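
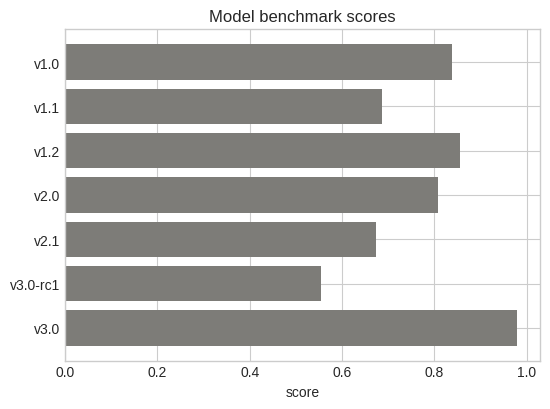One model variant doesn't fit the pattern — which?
v3.0-rc1

v3.0-rc1 ≈ 0.6; the rest sit between ≈ 0.7 and ≈ 1.0.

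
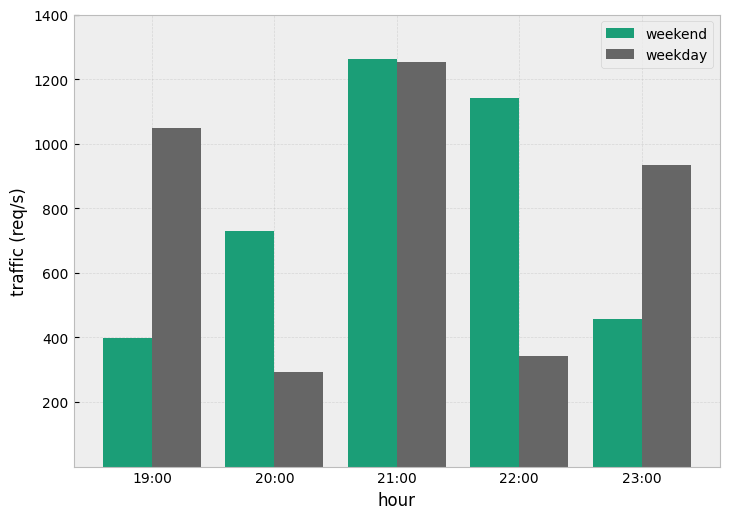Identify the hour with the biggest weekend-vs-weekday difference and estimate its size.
22:00, ≈ 800 req/s

22:00: weekend ≈ 1200, weekday ≈ 400 → gap ≈ 800. Next-largest (19:00) is only ≈ 600.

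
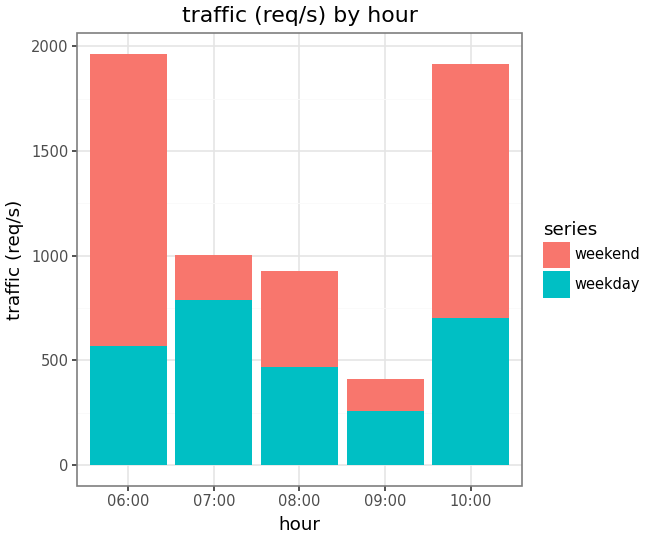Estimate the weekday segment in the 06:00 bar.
weekday top ≈ 600, bottom ≈ 0; segment ≈ 600.

≈ 600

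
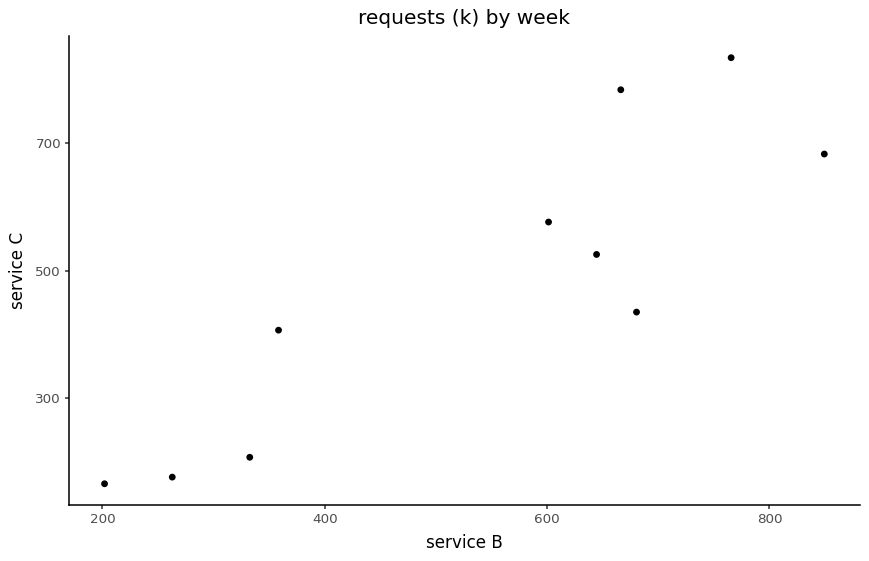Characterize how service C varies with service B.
positive, strong

Points are positively correlated; strong (|r| ≈ 0.9).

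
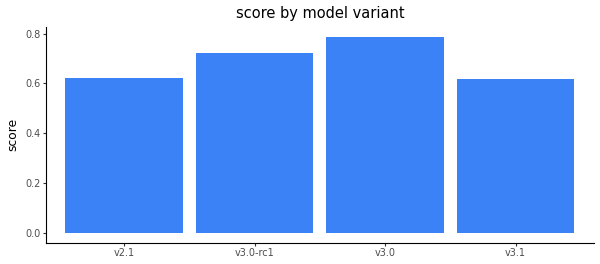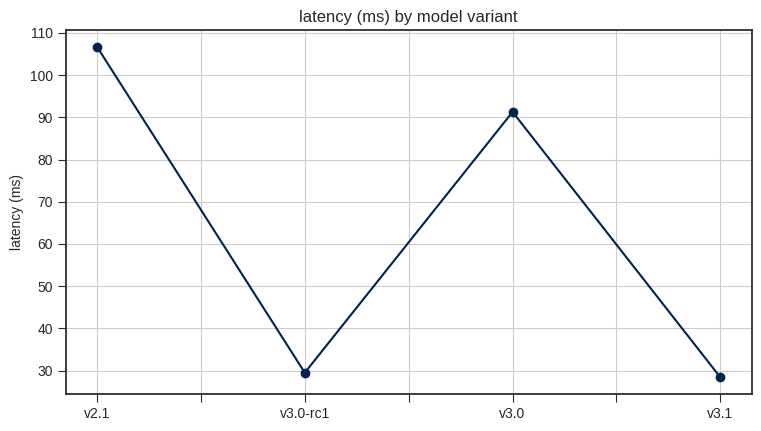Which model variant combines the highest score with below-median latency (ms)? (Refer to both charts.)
Chart 2 median latency (ms) ≈ 60; below-median model variants: v3.0-rc1, v3.1. Among those, v3.0-rc1 has the highest score (≈ 0.7).

v3.0-rc1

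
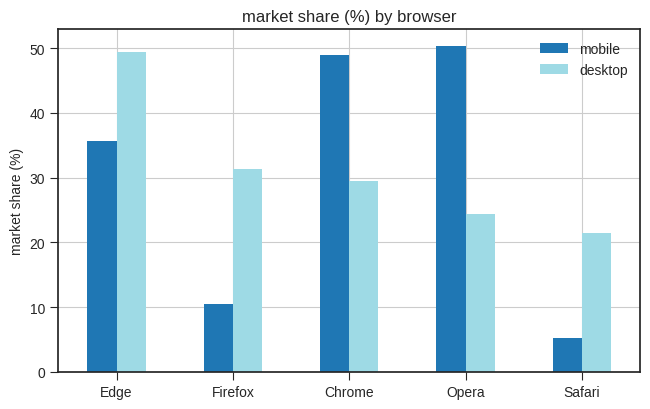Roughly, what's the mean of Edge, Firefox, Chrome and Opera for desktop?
(50 + 30 + 30 + 25) / 4 ≈ 34.

≈ 34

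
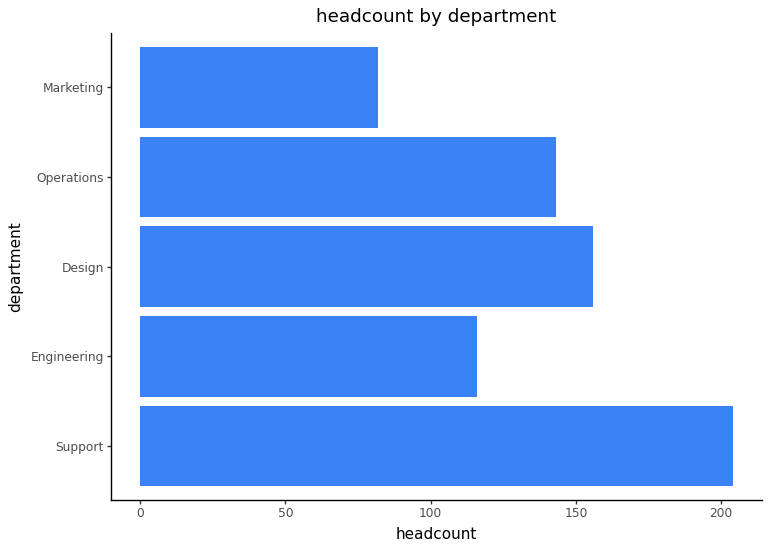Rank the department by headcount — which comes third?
Top 4: Support ≈ 200, Design ≈ 160, Operations ≈ 140, Engineering ≈ 120.

Operations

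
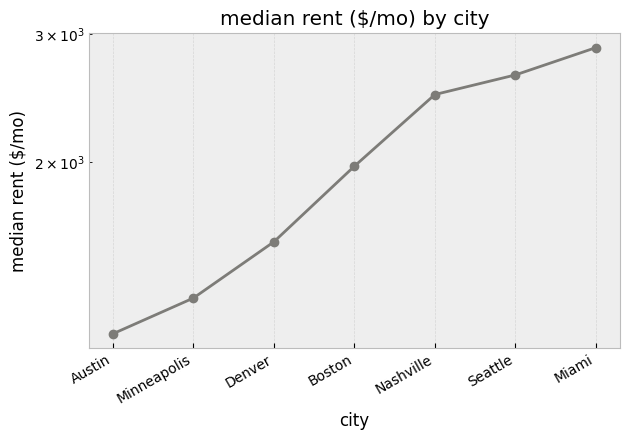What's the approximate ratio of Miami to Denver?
≈ 1.75×

Miami ≈ 2800, Denver ≈ 1600; 2800/1600 ≈ 1.75.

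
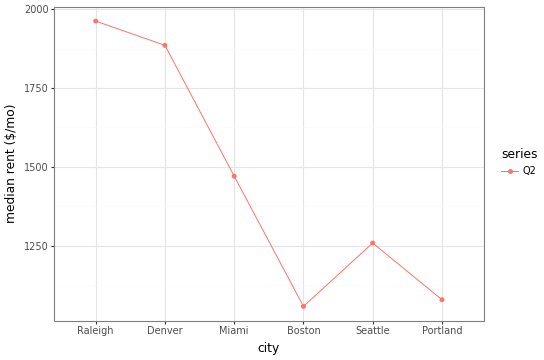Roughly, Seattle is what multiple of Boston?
Seattle ≈ 1300, Boston ≈ 1100; 1300/1100 ≈ 1.18.

≈ 1.18×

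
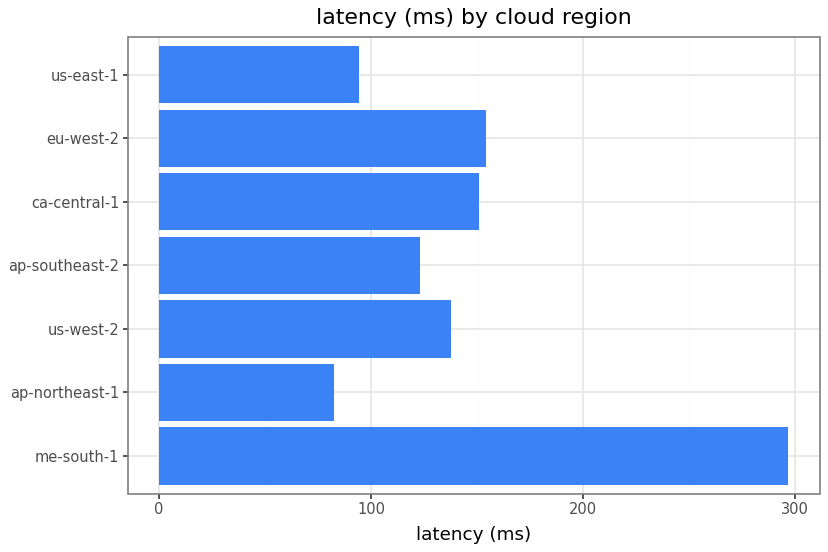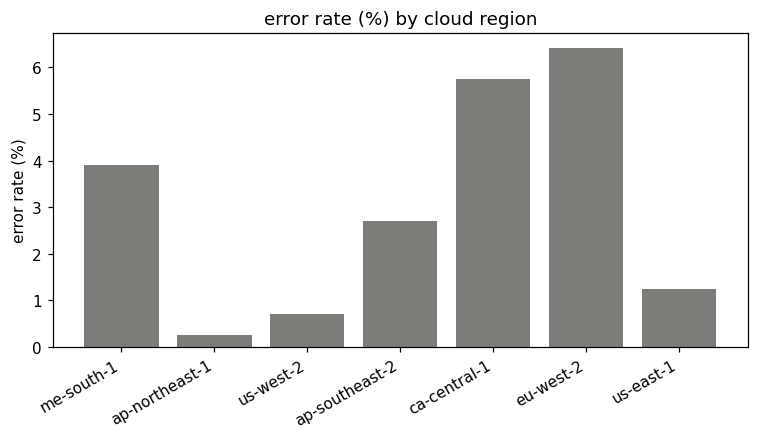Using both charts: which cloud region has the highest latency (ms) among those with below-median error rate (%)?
us-west-2

Chart 2 median error rate (%) ≈ 3; below-median cloud regions: ap-northeast-1, us-west-2, us-east-1. Among those, us-west-2 has the highest latency (ms) (≈ 150).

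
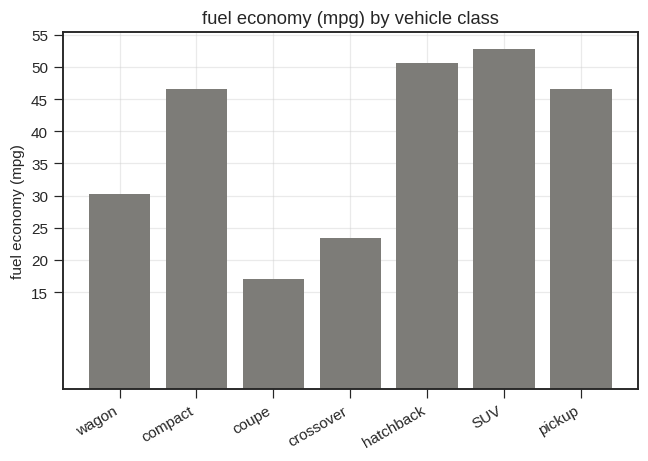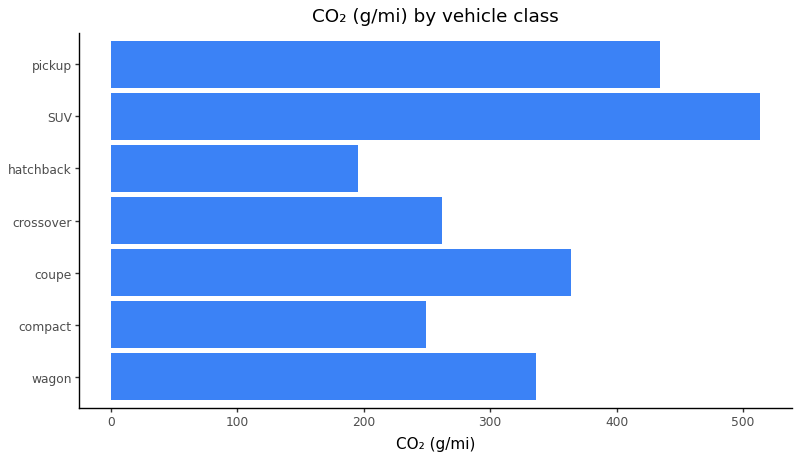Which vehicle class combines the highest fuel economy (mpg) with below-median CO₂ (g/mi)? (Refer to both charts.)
Chart 2 median CO₂ (g/mi) ≈ 350; below-median vehicle classes: compact, crossover, hatchback. Among those, hatchback has the highest fuel economy (mpg) (≈ 50).

hatchback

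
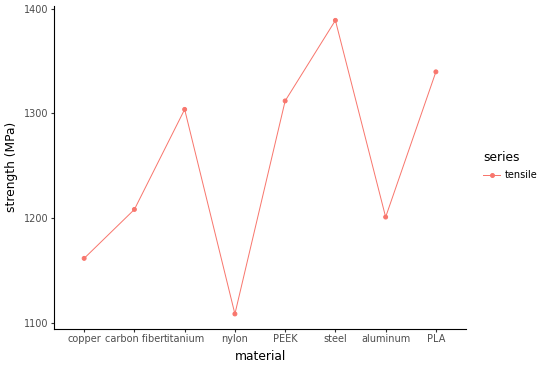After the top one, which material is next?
Top 3: steel ≈ 1400, PLA ≈ 1350, PEEK ≈ 1300.

PLA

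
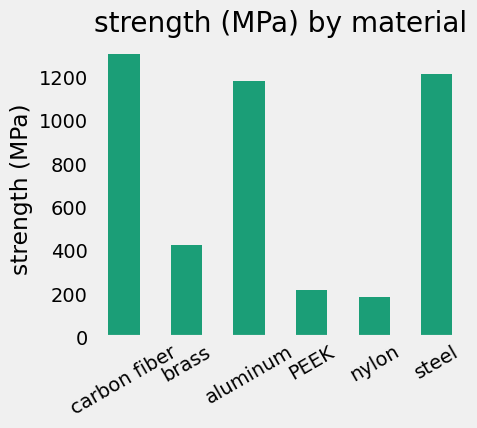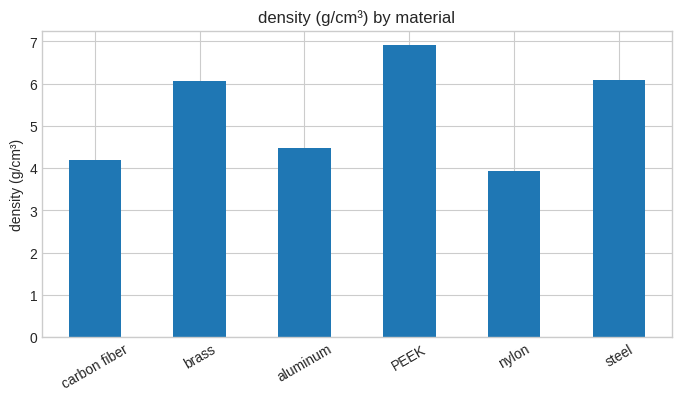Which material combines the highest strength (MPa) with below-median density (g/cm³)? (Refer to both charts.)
Chart 2 median density (g/cm³) ≈ 5; below-median materials: carbon fiber, aluminum, nylon. Among those, carbon fiber has the highest strength (MPa) (≈ 1400).

carbon fiber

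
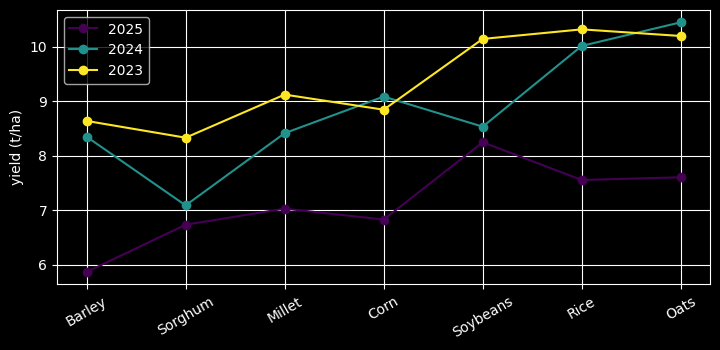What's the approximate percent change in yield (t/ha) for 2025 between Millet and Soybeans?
≈ +14.3%

Millet ≈ 7.0, Soybeans ≈ 8.0; (8.0 − 7.0) / 7.0 ≈ +14.3%.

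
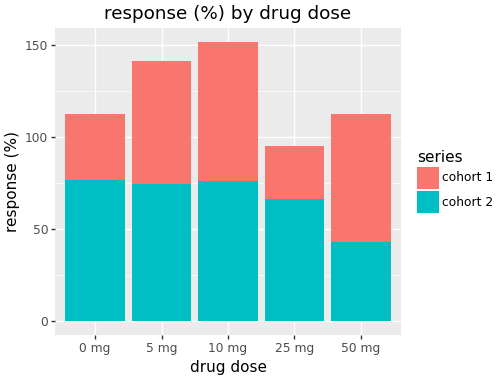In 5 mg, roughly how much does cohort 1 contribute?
cohort 1 top ≈ 140, bottom ≈ 80; segment ≈ 60.

≈ 60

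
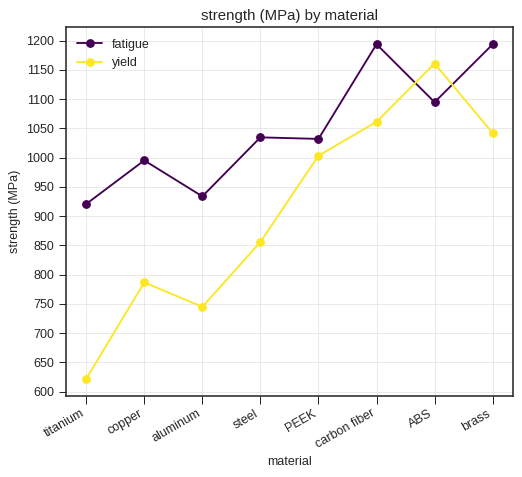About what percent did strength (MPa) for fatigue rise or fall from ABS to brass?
≈ +9.1%

ABS ≈ 1100, brass ≈ 1200; (1200 − 1100) / 1100 ≈ +9.1%.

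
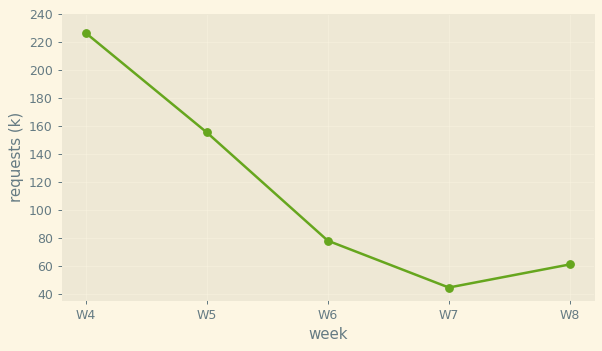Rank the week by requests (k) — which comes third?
Top 4: W4 ≈ 220, W5 ≈ 160, W6 ≈ 80, W8 ≈ 60.

W6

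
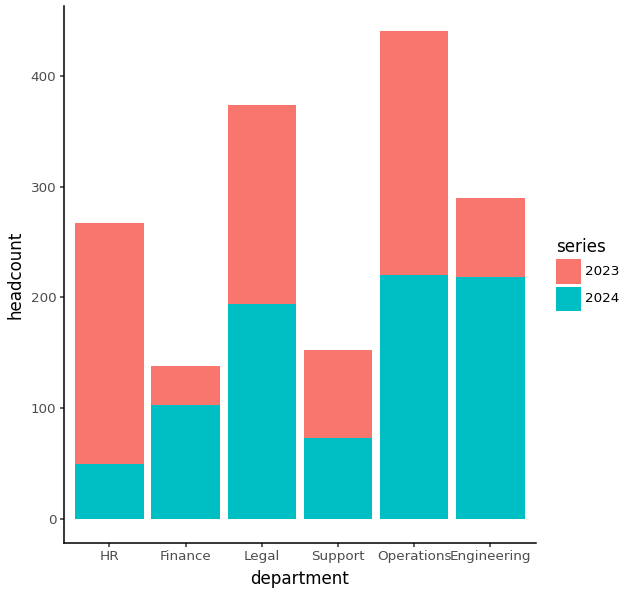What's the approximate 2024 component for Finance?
2024 top ≈ 100, bottom ≈ 0; segment ≈ 100.

≈ 100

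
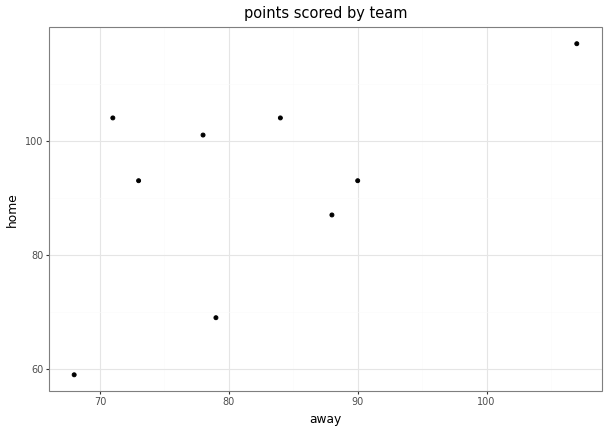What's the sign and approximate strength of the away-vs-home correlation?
positive, moderate

Points are positively correlated; moderate (|r| ≈ 0.6).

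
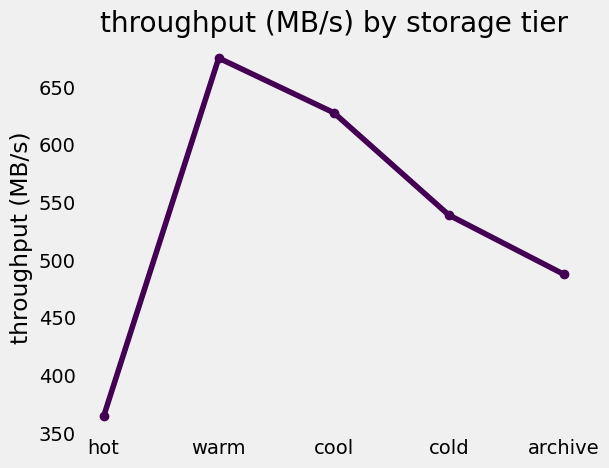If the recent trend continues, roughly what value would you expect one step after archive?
Last three: 650, 550, 500 → slope ≈ -75/step → next ≈ 425.

≈ 425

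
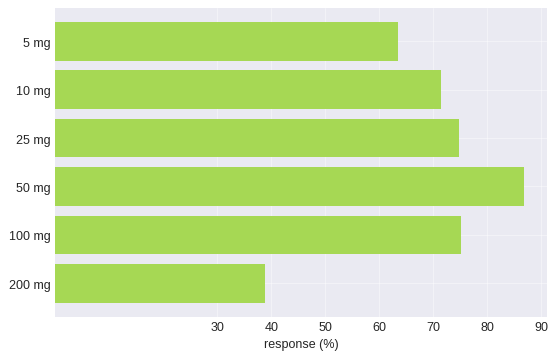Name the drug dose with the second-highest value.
Top 3: 50 mg ≈ 90, 100 mg ≈ 80, 25 mg ≈ 70.

100 mg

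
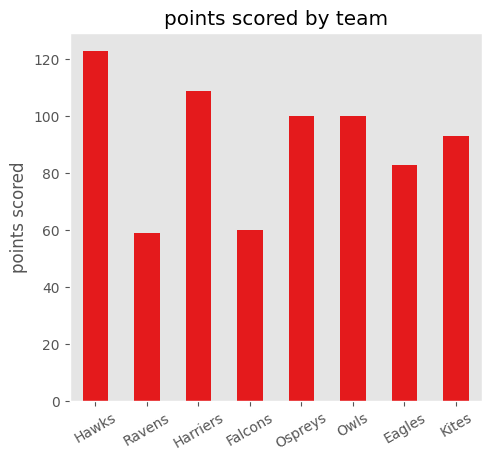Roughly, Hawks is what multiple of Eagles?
≈ 1.5×

Hawks ≈ 120, Eagles ≈ 80; 120/80 ≈ 1.5.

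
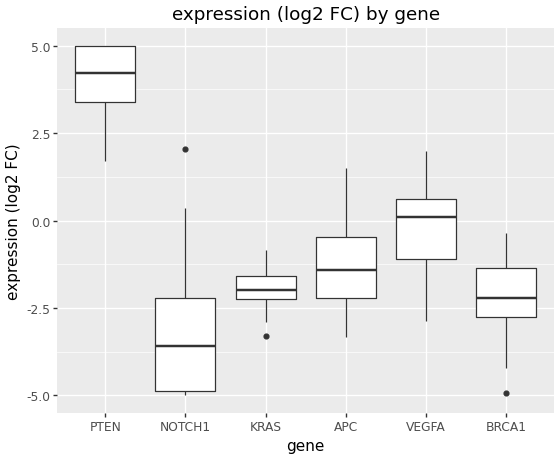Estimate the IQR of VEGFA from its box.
≈ 2

Q3 ≈ 1, Q1 ≈ -1; IQR ≈ 2.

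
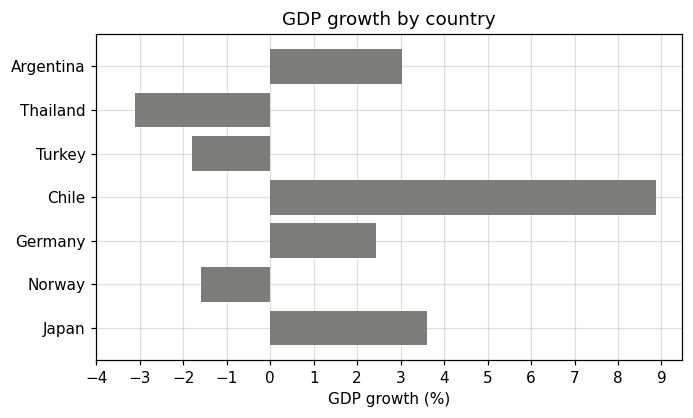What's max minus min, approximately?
≈ 12

Max Chile ≈ 9, min Thailand ≈ -3; range ≈ 12.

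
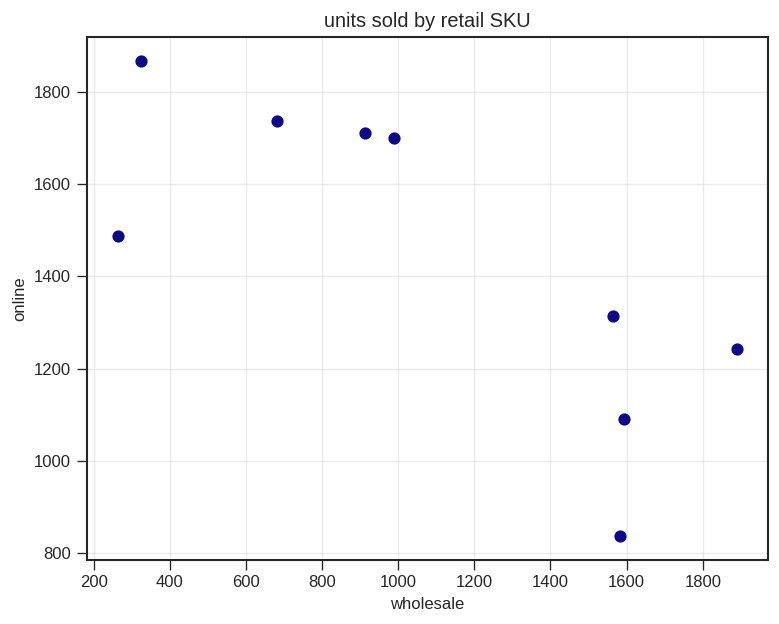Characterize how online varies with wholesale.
Points are negatively correlated; strong (|r| ≈ 0.8).

negative, strong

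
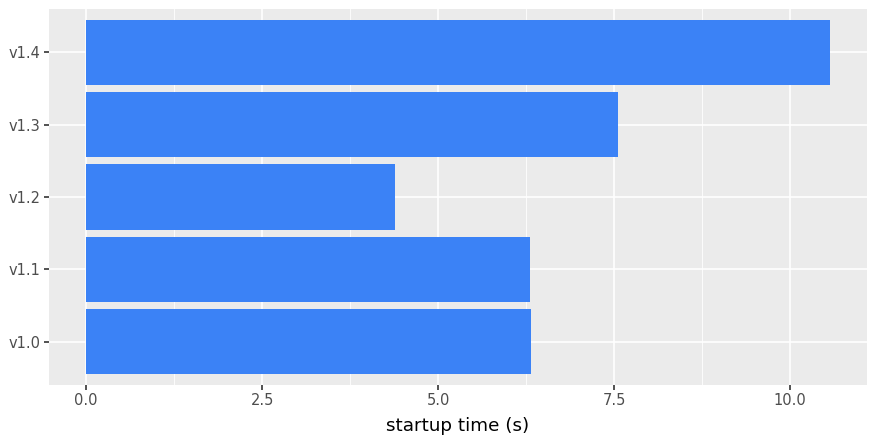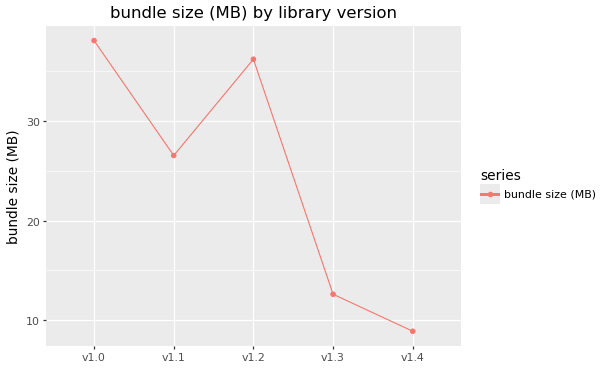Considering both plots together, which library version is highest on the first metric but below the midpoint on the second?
v1.4

Chart 2 median bundle size (MB) ≈ 25; below-median library versions: v1.3, v1.4. Among those, v1.4 has the highest startup time (s) (≈ 11).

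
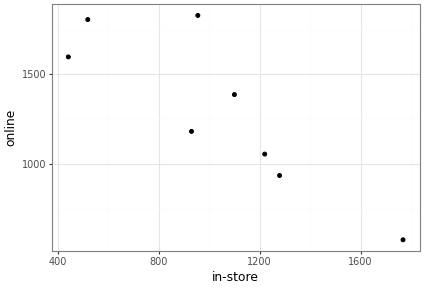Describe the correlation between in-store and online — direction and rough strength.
negative, strong

Points are negatively correlated; strong (|r| ≈ 0.9).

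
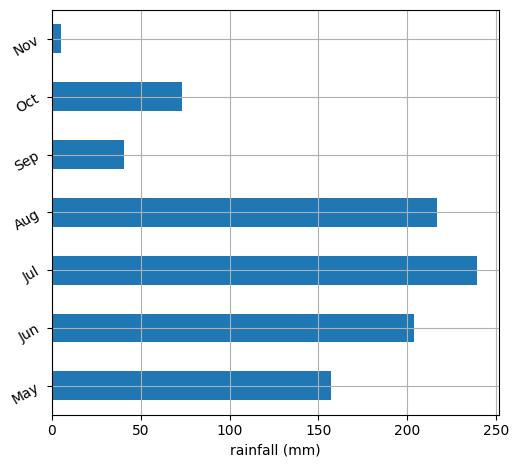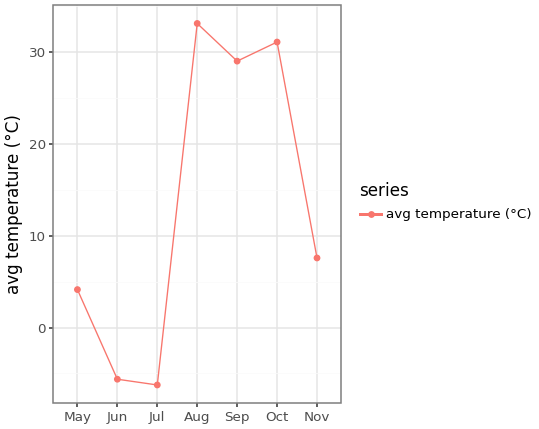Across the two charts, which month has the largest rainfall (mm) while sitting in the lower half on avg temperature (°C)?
Chart 2 median avg temperature (°C) ≈ 10; below-median months: May, Jun, Jul. Among those, Jul has the highest rainfall (mm) (≈ 250).

Jul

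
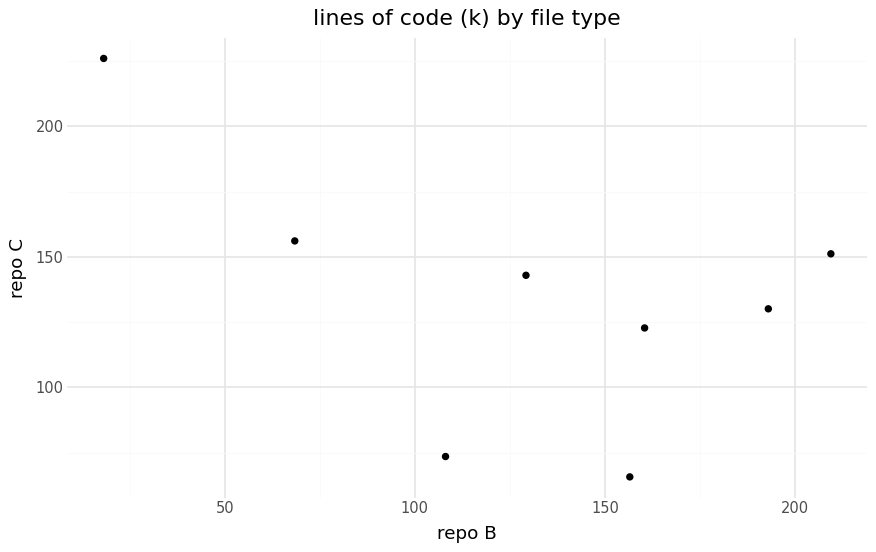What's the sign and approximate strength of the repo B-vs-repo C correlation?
Points are negatively correlated; moderate (|r| ≈ 0.5).

negative, moderate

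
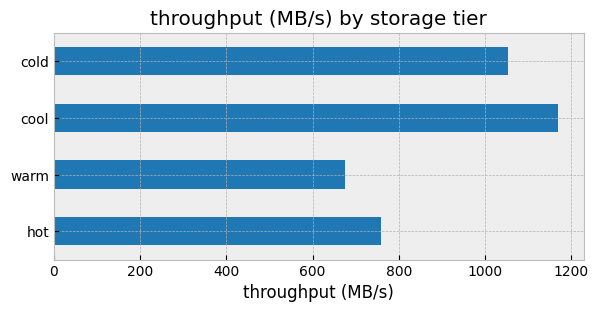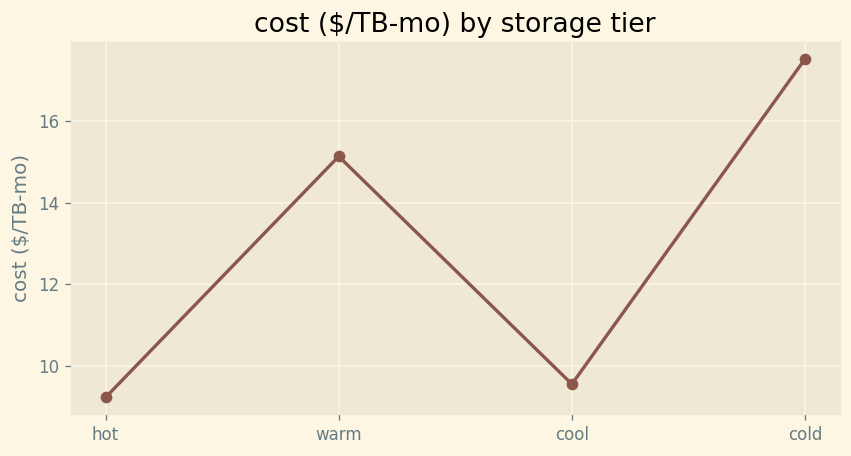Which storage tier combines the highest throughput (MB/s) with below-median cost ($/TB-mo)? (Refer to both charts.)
Chart 2 median cost ($/TB-mo) ≈ 12; below-median storage tiers: hot, cool. Among those, cool has the highest throughput (MB/s) (≈ 1200).

cool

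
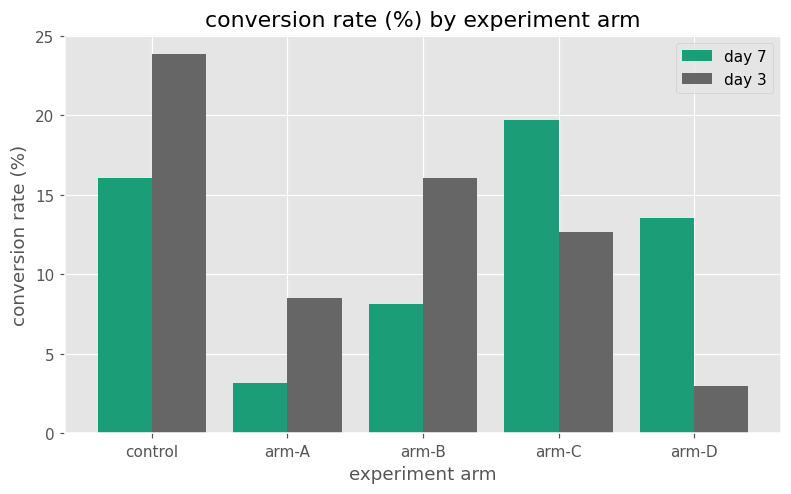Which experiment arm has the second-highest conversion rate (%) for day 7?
control

Top 3 for day 7: arm-C ≈ 20, control ≈ 16, arm-D ≈ 14.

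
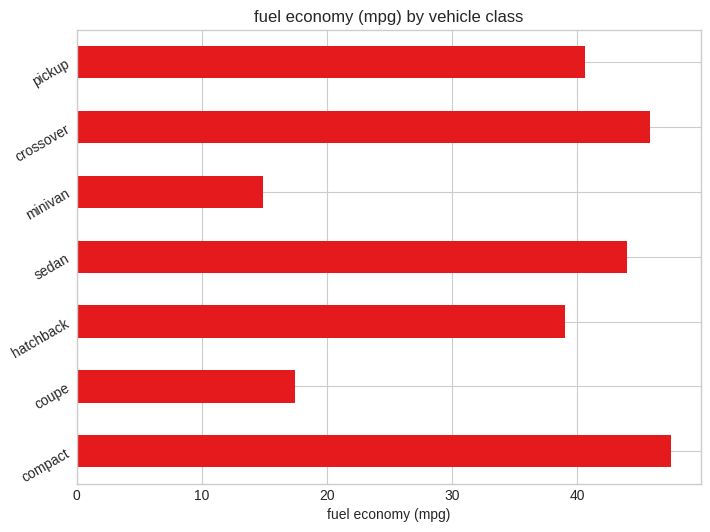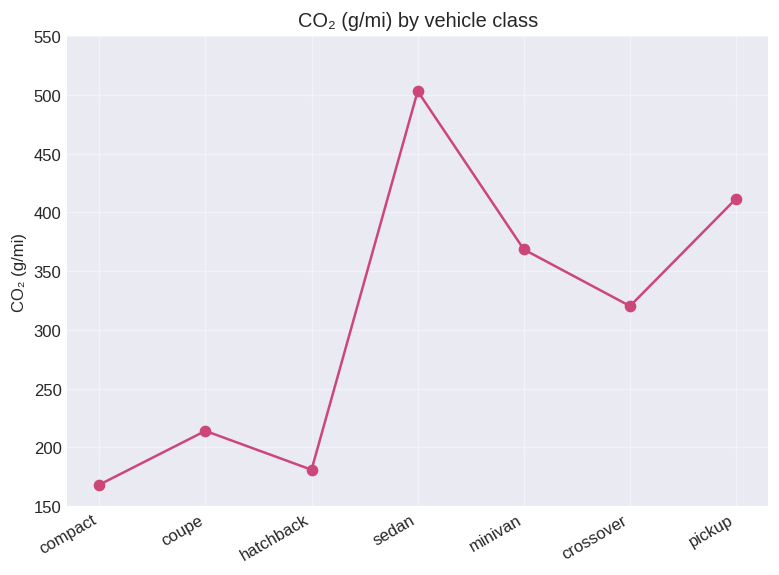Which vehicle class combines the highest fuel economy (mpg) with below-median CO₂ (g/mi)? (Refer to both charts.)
compact

Chart 2 median CO₂ (g/mi) ≈ 300; below-median vehicle classes: compact, coupe, hatchback. Among those, compact has the highest fuel economy (mpg) (≈ 50).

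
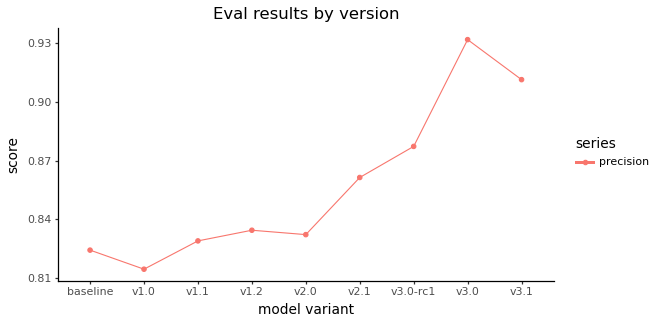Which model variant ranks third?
v3.0-rc1

Top 4: v3.0 ≈ 0.93, v3.1 ≈ 0.91, v3.0-rc1 ≈ 0.88, v2.1 ≈ 0.86.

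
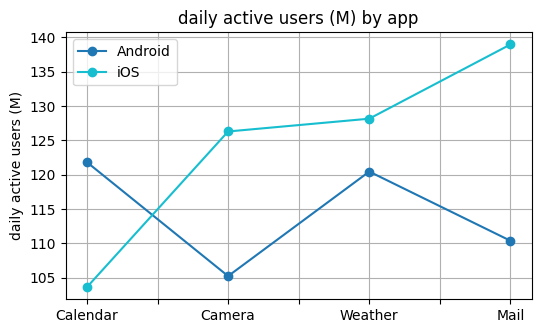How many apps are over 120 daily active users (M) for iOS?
3

Above 120: Camera, Weather, Mail.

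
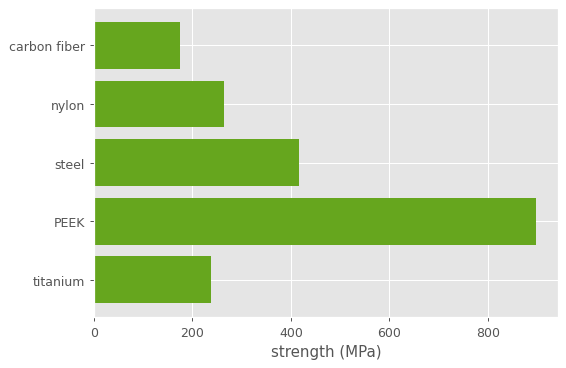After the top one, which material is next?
steel

Top 3: PEEK ≈ 900, steel ≈ 400, nylon ≈ 300.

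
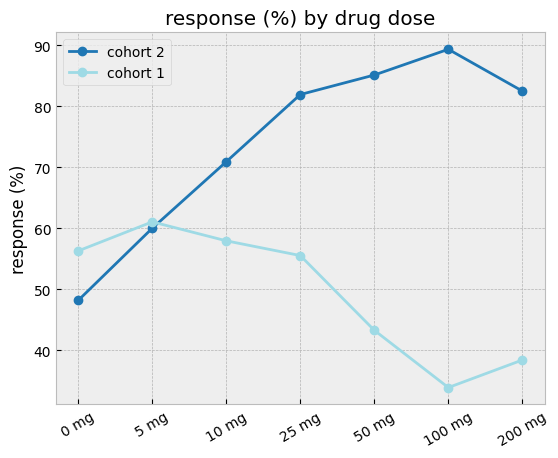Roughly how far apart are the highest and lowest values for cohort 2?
≈ 40

Max 100 mg ≈ 90, min 0 mg ≈ 50; range ≈ 40.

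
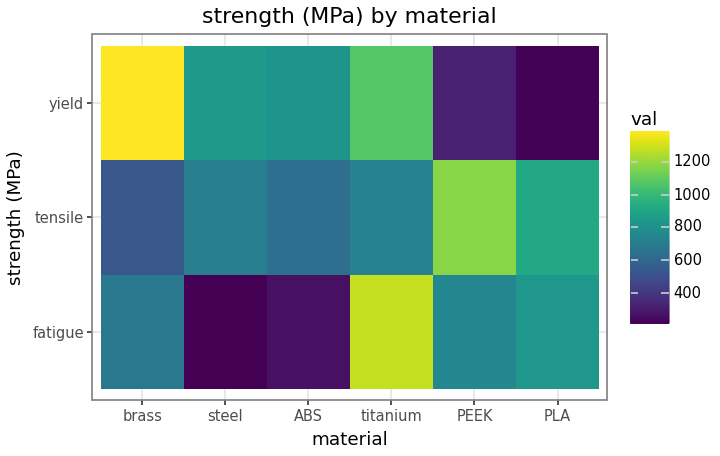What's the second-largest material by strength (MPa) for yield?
Top 3 for yield: brass ≈ 1400, titanium ≈ 1100, steel ≈ 800.

titanium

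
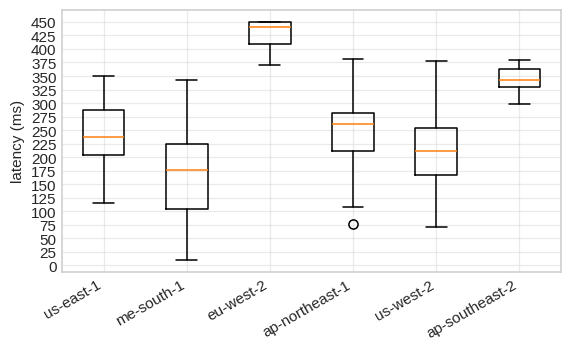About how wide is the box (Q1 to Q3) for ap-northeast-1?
≈ 75

Q3 ≈ 275, Q1 ≈ 200; IQR ≈ 75.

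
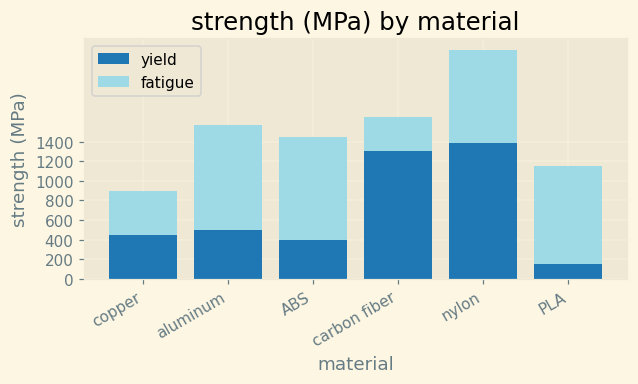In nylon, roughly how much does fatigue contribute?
fatigue top ≈ 2400, bottom ≈ 1400; segment ≈ 1000.

≈ 1000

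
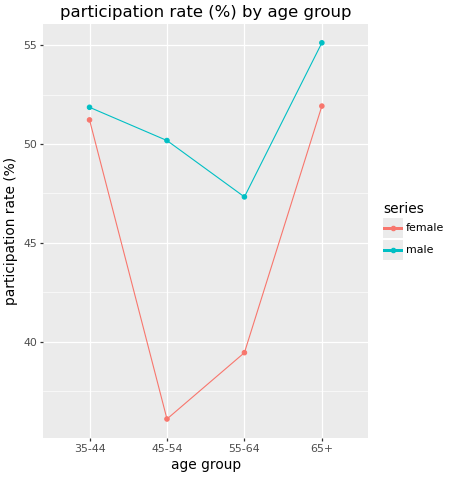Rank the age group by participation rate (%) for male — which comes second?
Top 3 for male: 65+ ≈ 56, 35-44 ≈ 52, 45-54 ≈ 50.

35-44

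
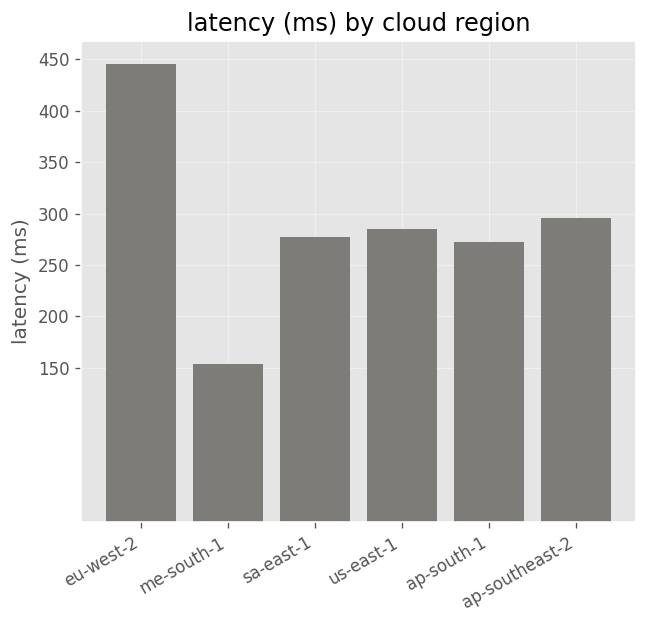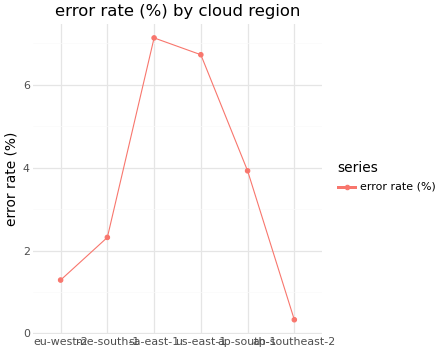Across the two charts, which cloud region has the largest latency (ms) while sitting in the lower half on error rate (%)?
eu-west-2

Chart 2 median error rate (%) ≈ 3; below-median cloud regions: eu-west-2, me-south-1, ap-southeast-2. Among those, eu-west-2 has the highest latency (ms) (≈ 450).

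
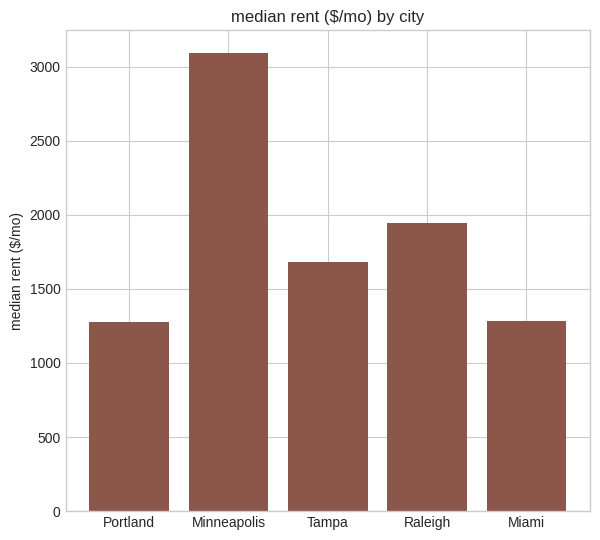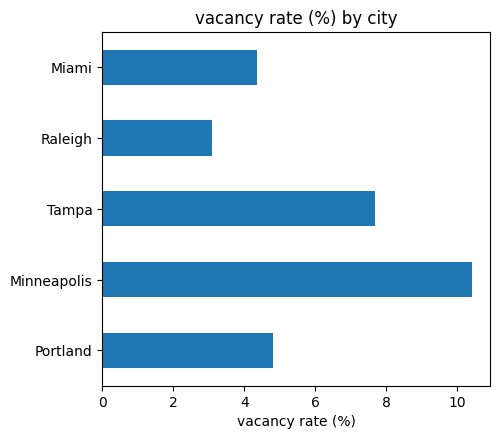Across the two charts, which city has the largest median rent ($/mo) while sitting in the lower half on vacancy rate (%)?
Raleigh

Chart 2 median vacancy rate (%) ≈ 5; below-median cities: Raleigh, Miami. Among those, Raleigh has the highest median rent ($/mo) (≈ 2000).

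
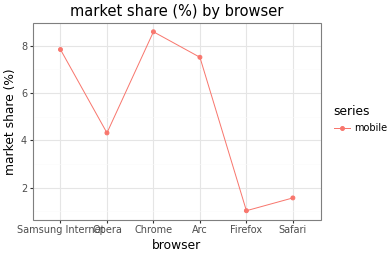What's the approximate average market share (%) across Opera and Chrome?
≈ 6

(4 + 9) / 2 ≈ 6.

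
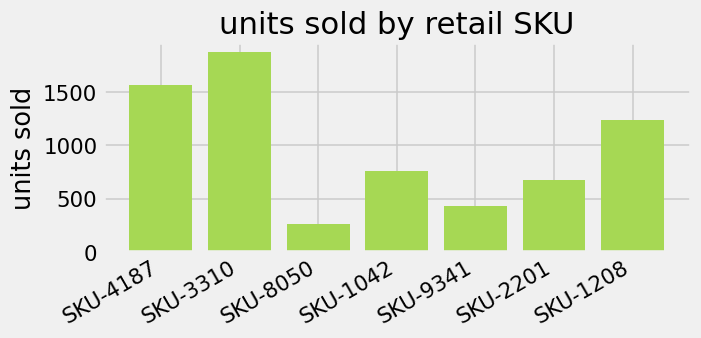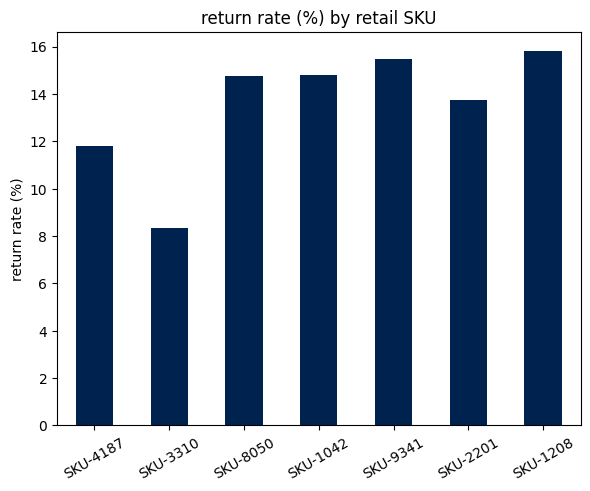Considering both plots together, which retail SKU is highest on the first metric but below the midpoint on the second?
Chart 2 median return rate (%) ≈ 14; below-median retail SKUs: SKU-4187, SKU-3310, SKU-2201. Among those, SKU-3310 has the highest units sold (≈ 1800).

SKU-3310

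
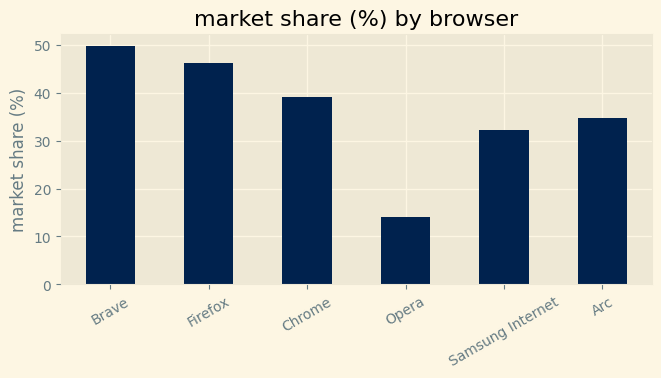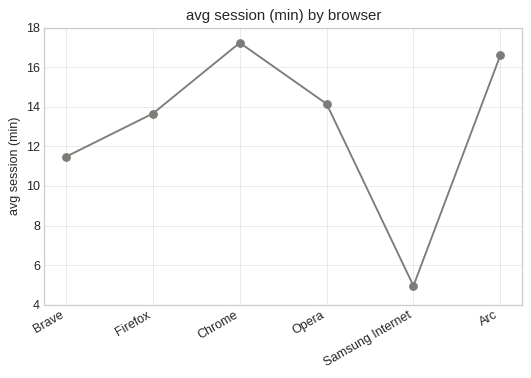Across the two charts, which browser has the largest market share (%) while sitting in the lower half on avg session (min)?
Chart 2 median avg session (min) ≈ 14; below-median browsers: Brave, Firefox, Samsung Internet. Among those, Brave has the highest market share (%) (≈ 50).

Brave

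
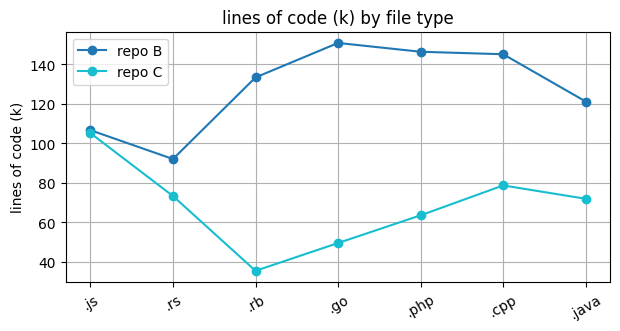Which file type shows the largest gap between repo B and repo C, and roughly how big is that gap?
.go: repo B ≈ 150, repo C ≈ 50 → gap ≈ 100. Next-largest (.rb) is only ≈ 90.

.go, ≈ 100 k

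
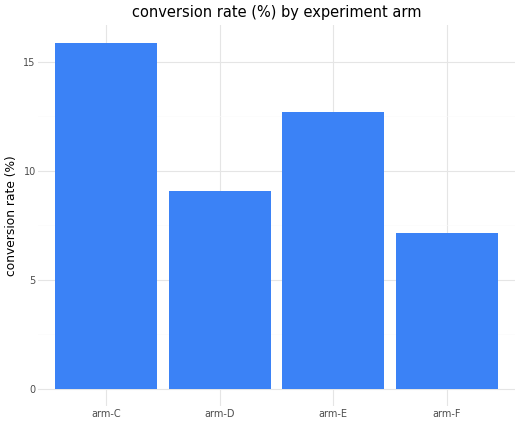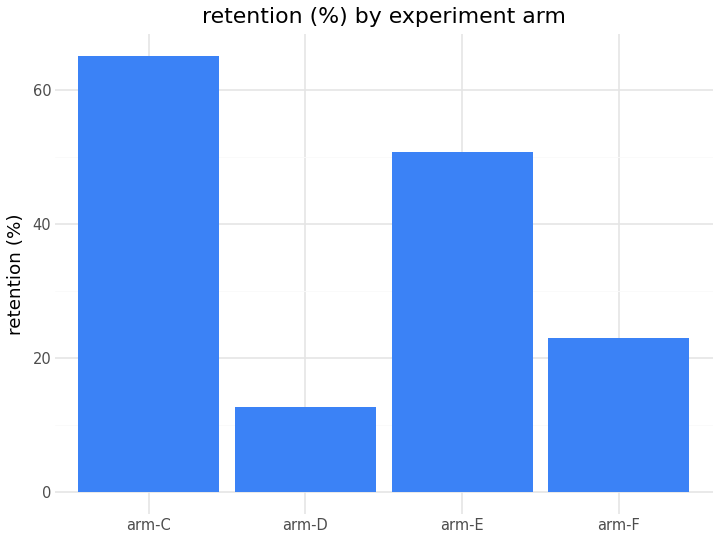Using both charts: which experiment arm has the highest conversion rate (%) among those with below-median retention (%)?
Chart 2 median retention (%) ≈ 40; below-median experiment arms: arm-D, arm-F. Among those, arm-D has the highest conversion rate (%) (≈ 10).

arm-D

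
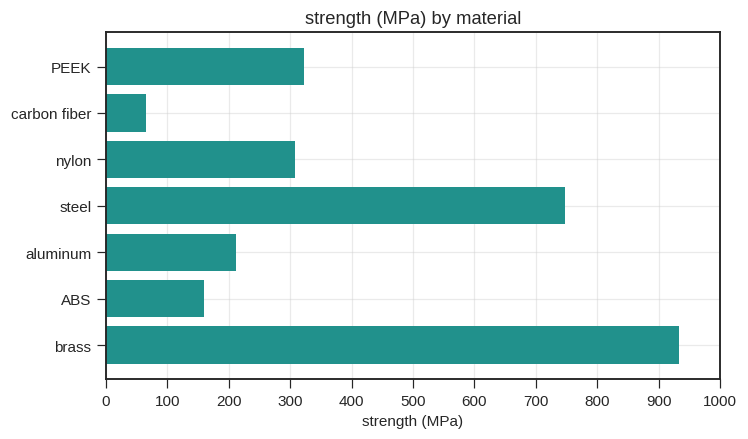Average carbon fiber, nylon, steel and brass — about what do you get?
≈ 500

(100 + 300 + 700 + 900) / 4 ≈ 500.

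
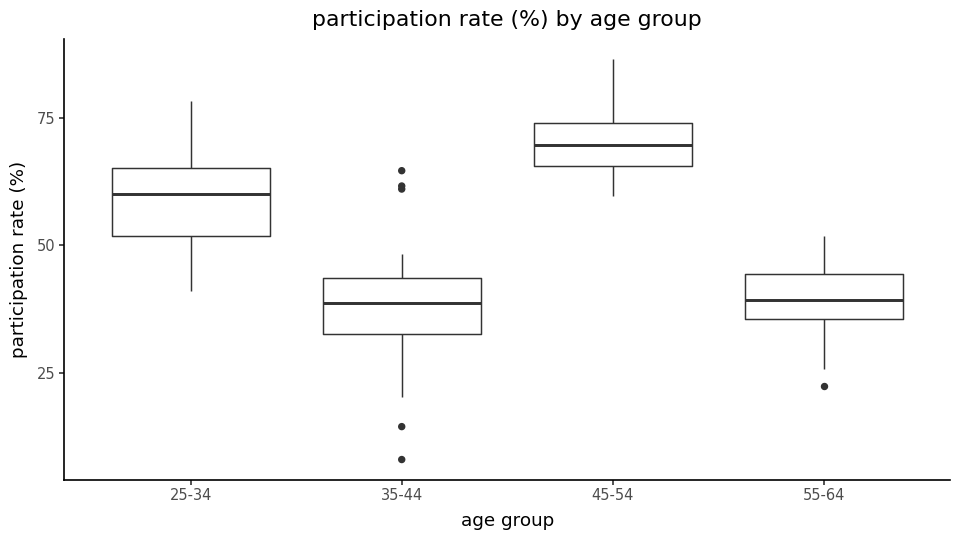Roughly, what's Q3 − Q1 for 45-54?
Q3 ≈ 75, Q1 ≈ 65; IQR ≈ 10.

≈ 10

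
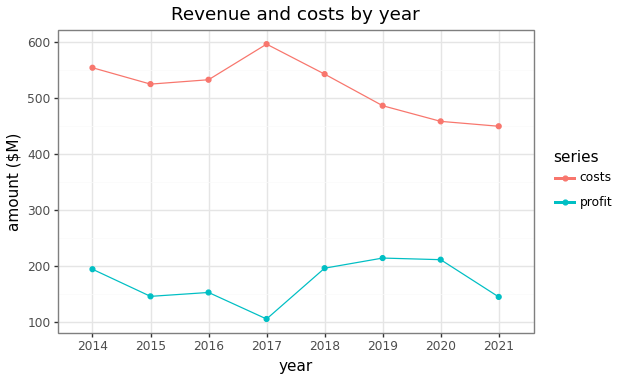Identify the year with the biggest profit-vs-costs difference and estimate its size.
2017: profit ≈ 100, costs ≈ 600 → gap ≈ 500. Next-largest (2016) is only ≈ 400.

2017, ≈ 500 $M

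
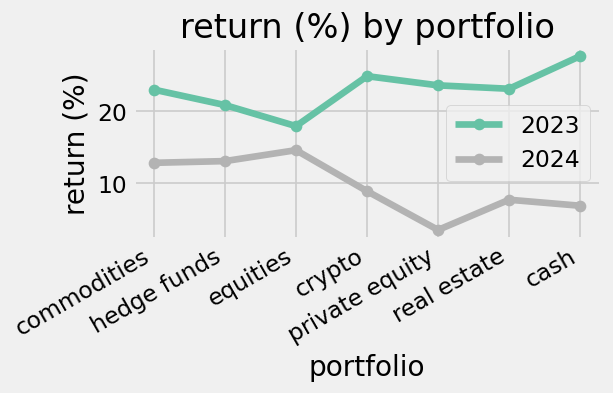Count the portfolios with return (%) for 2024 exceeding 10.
Above 10: commodities, hedge funds, equities.

3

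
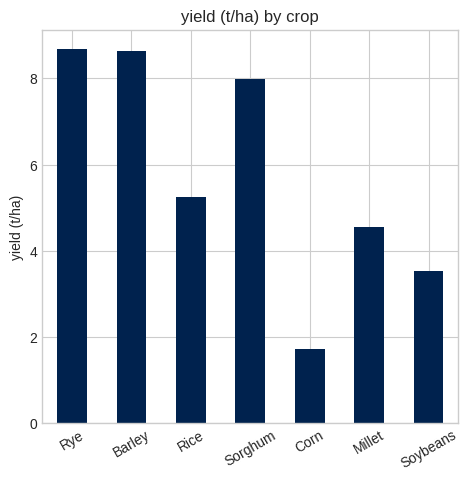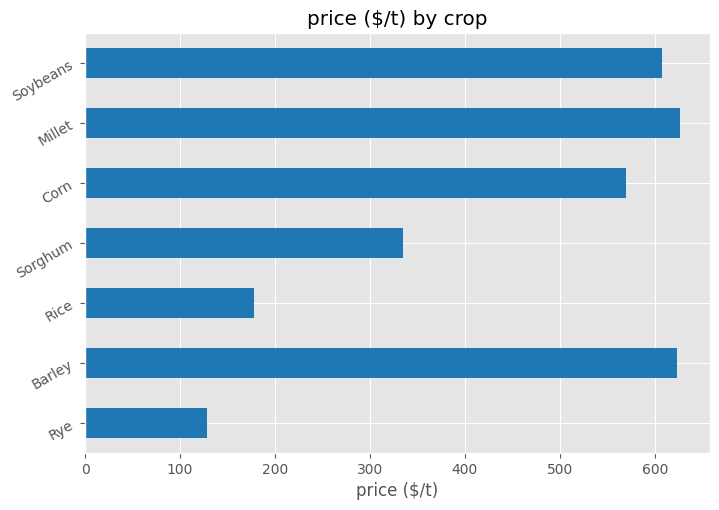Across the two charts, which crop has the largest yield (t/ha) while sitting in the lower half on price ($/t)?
Chart 2 median price ($/t) ≈ 600; below-median crops: Rye, Rice, Sorghum. Among those, Rye has the highest yield (t/ha) (≈ 9).

Rye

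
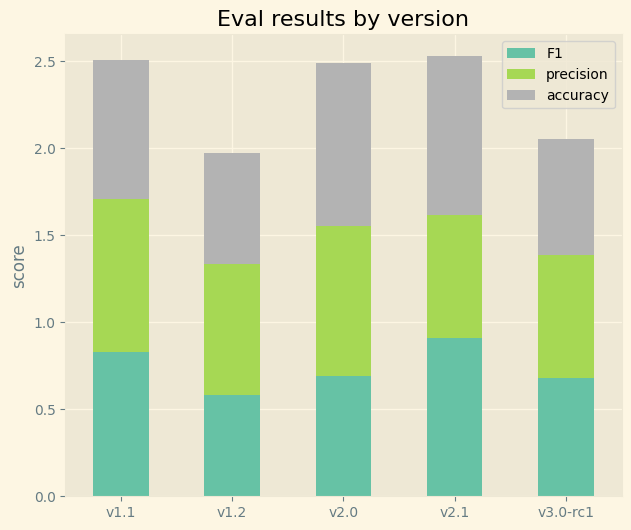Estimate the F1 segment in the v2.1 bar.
≈ 1.0

F1 top ≈ 1.0, bottom ≈ 0.0; segment ≈ 1.0.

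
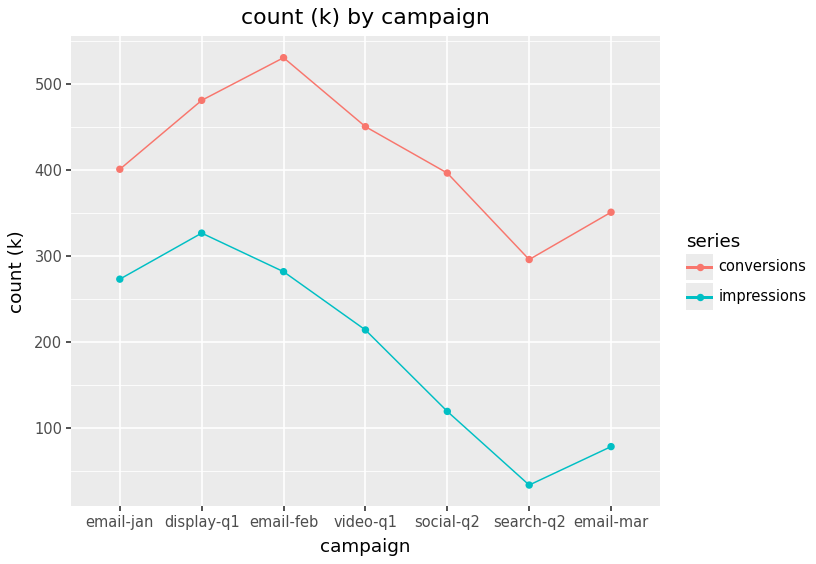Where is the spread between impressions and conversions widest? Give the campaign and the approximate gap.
social-q2: impressions ≈ 100, conversions ≈ 400 → gap ≈ 300. Next-largest (email-mar) is only ≈ 250.

social-q2, ≈ 300 k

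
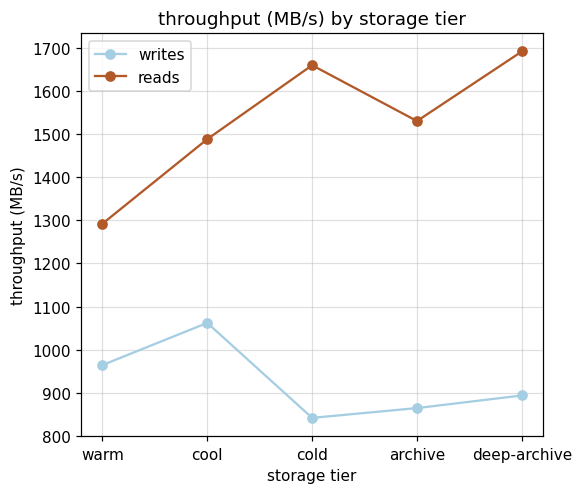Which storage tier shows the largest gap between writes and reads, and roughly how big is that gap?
cold: writes ≈ 800, reads ≈ 1700 → gap ≈ 900. Next-largest (deep-archive) is only ≈ 800.

cold, ≈ 900 MB/s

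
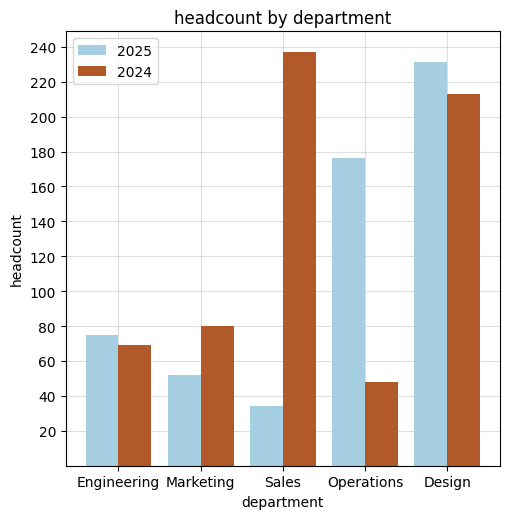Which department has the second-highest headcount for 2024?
Design

Top 3 for 2024: Sales ≈ 240, Design ≈ 220, Marketing ≈ 80.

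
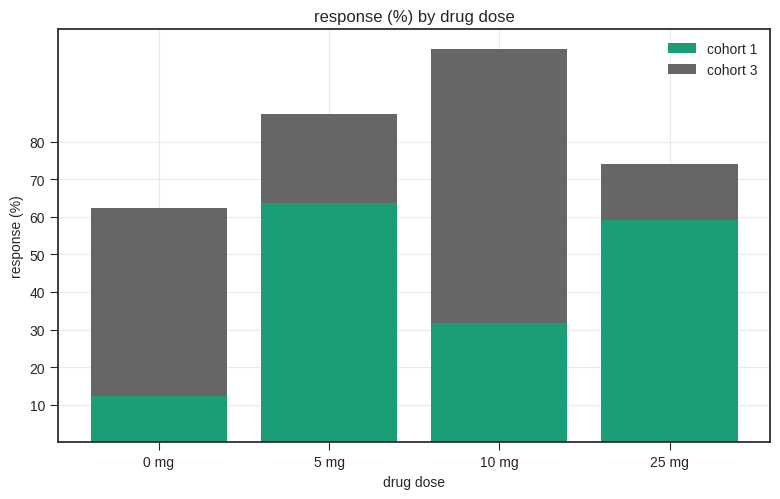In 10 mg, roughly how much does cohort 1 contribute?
≈ 30

cohort 1 top ≈ 30, bottom ≈ 0; segment ≈ 30.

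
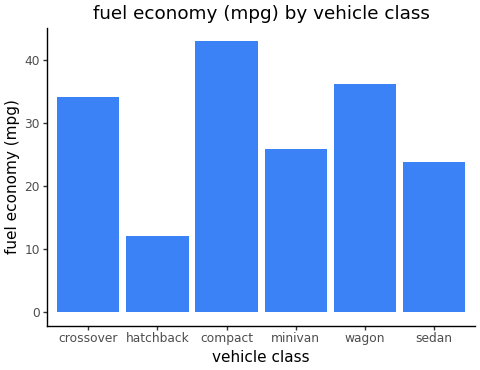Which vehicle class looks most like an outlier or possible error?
hatchback

hatchback ≈ 10; the rest sit between ≈ 25 and ≈ 45.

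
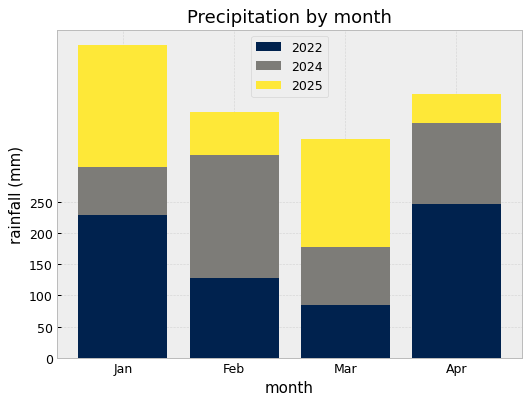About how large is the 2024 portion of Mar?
2024 top ≈ 200, bottom ≈ 100; segment ≈ 100.

≈ 100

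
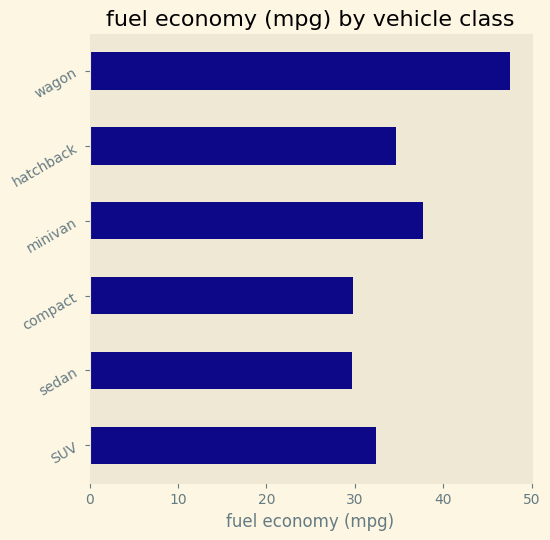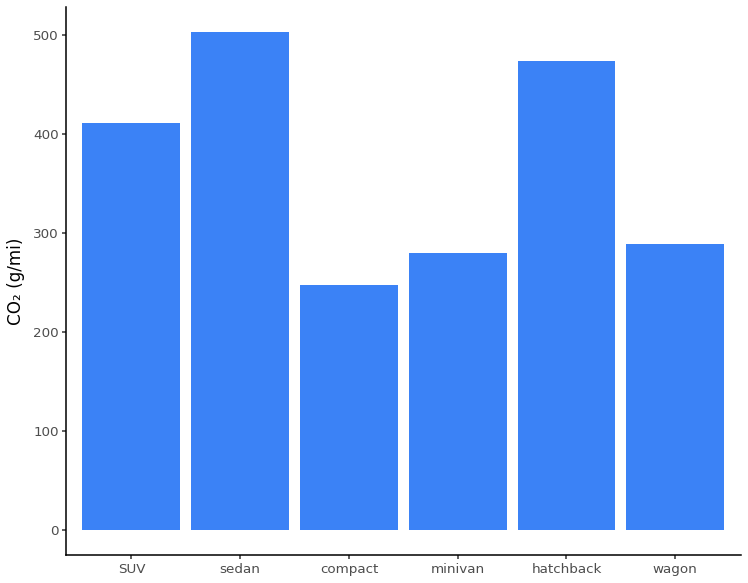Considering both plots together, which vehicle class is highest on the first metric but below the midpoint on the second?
wagon

Chart 2 median CO₂ (g/mi) ≈ 350; below-median vehicle classes: compact, minivan, wagon. Among those, wagon has the highest fuel economy (mpg) (≈ 50).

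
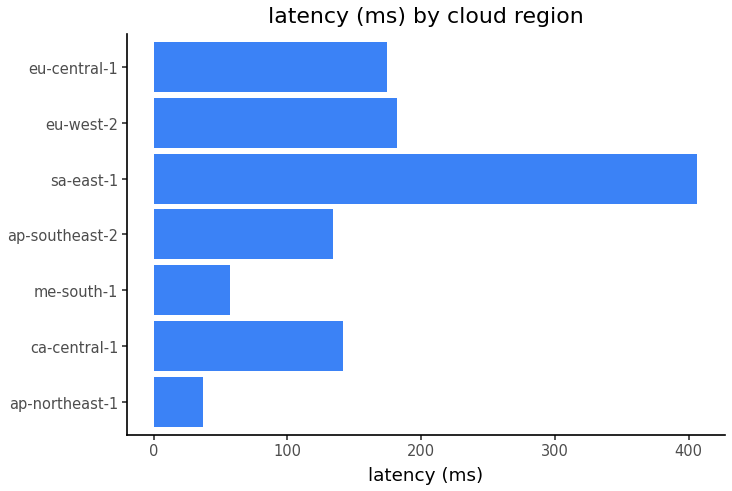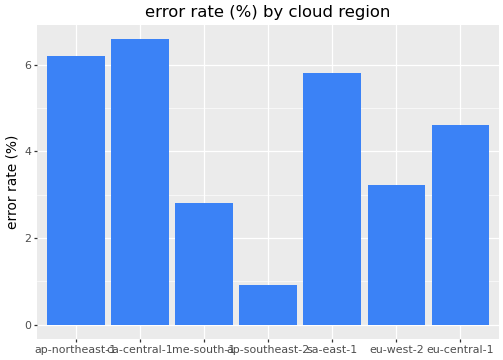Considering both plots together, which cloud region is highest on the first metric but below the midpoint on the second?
eu-west-2

Chart 2 median error rate (%) ≈ 5; below-median cloud regions: me-south-1, ap-southeast-2, eu-west-2. Among those, eu-west-2 has the highest latency (ms) (≈ 200).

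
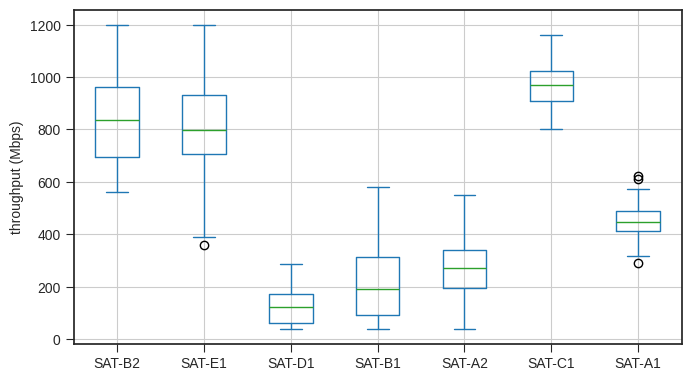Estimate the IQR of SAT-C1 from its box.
≈ 100

Q3 ≈ 1000, Q1 ≈ 900; IQR ≈ 100.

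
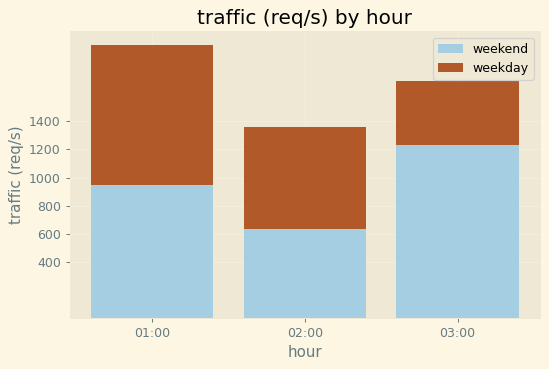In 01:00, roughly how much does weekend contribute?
≈ 1000

weekend top ≈ 1000, bottom ≈ 0; segment ≈ 1000.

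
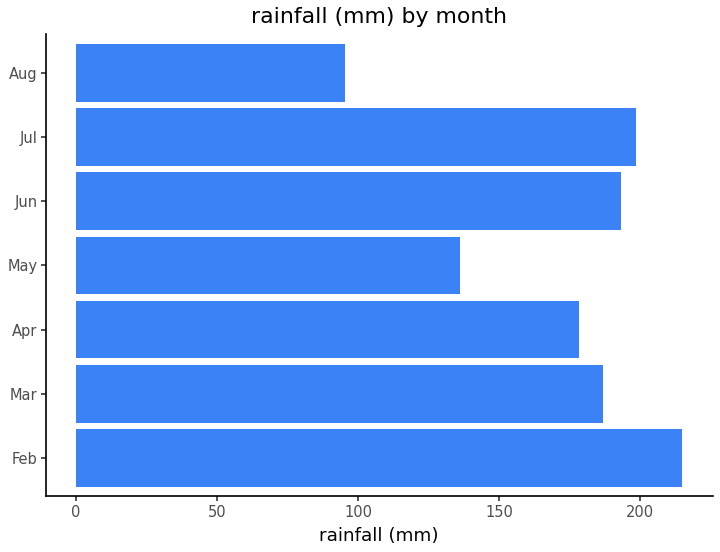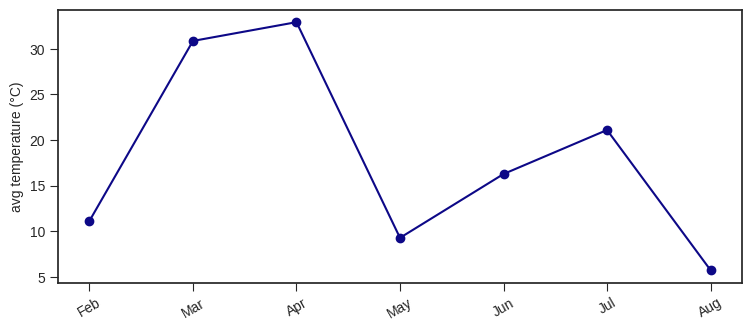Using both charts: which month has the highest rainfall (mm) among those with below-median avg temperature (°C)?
Chart 2 median avg temperature (°C) ≈ 15; below-median months: Feb, May, Aug. Among those, Feb has the highest rainfall (mm) (≈ 220).

Feb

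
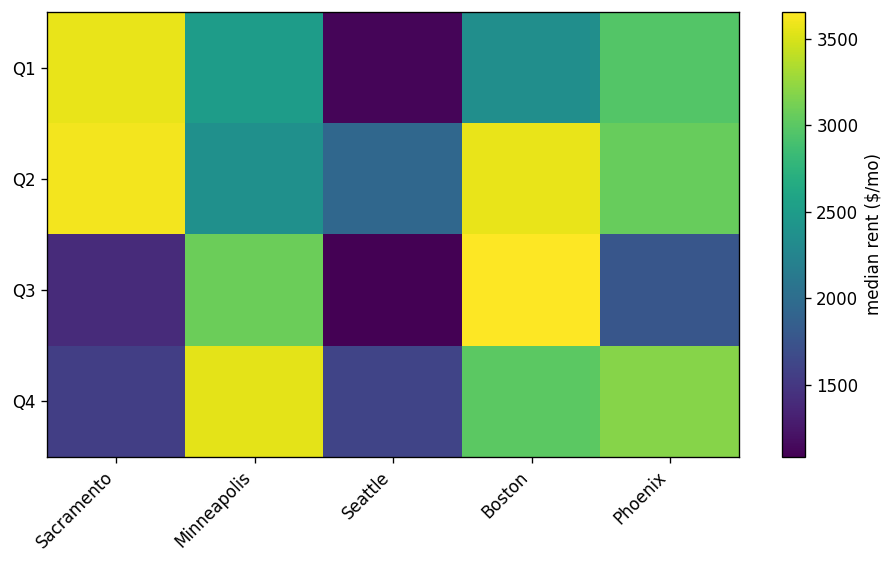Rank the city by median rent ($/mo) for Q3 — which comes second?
Top 3 for Q3: Boston ≈ 3500, Minneapolis ≈ 3000, Phoenix ≈ 2000.

Minneapolis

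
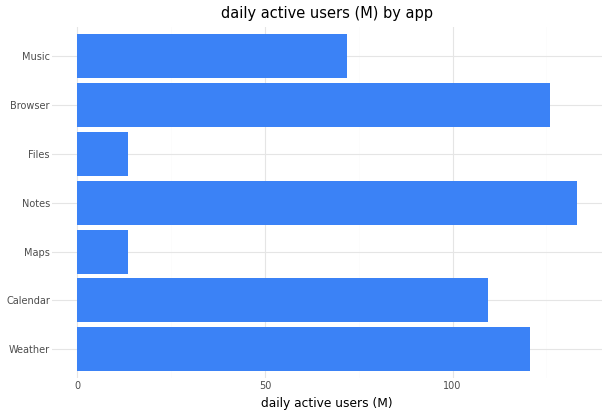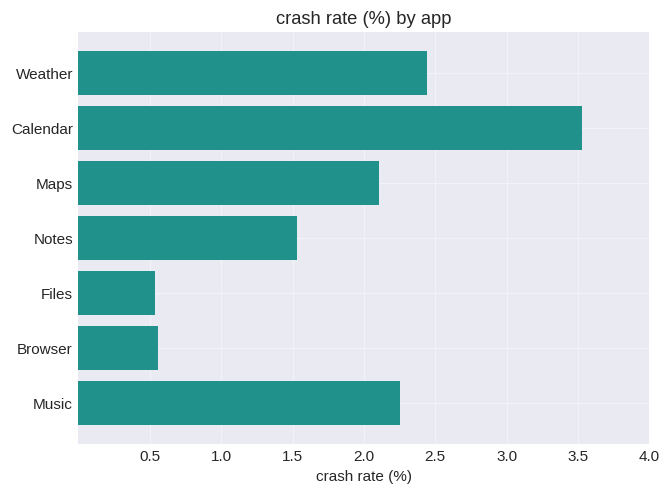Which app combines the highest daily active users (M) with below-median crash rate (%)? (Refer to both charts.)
Notes

Chart 2 median crash rate (%) ≈ 2; below-median apps: Notes, Files, Browser. Among those, Notes has the highest daily active users (M) (≈ 140).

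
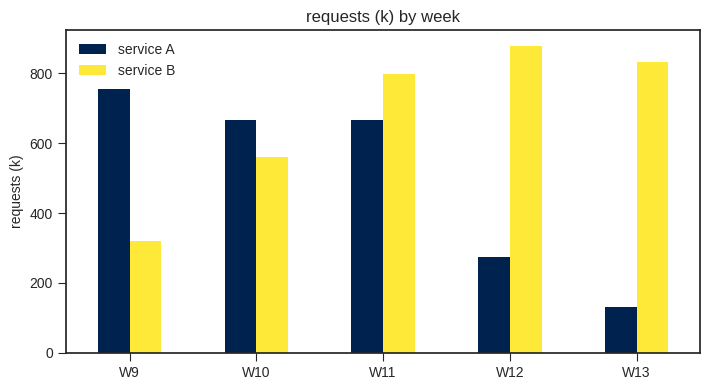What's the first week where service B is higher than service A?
W10: service B ≈ 600 vs service A ≈ 700 (not yet); W11: service B ≈ 800 vs service A ≈ 700 (first crossover).

W11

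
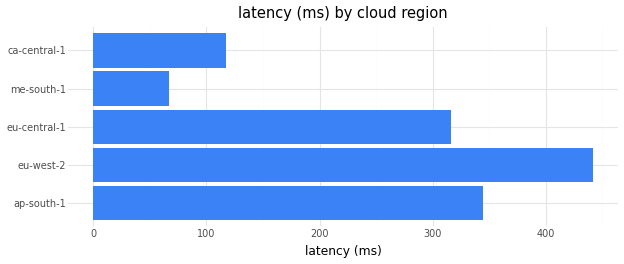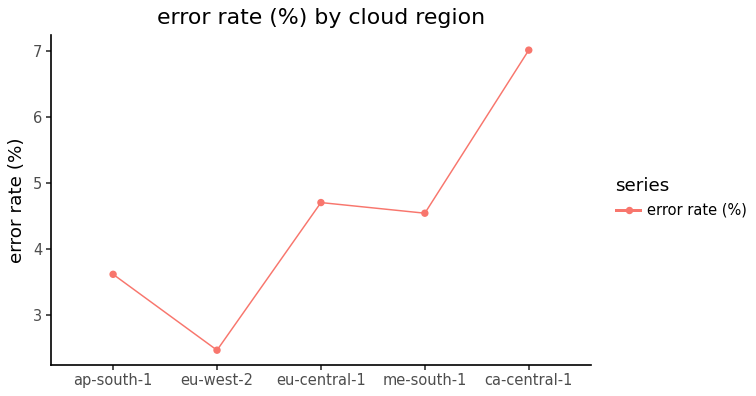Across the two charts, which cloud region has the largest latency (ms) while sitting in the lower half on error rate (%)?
Chart 2 median error rate (%) ≈ 5; below-median cloud regions: ap-south-1, eu-west-2. Among those, eu-west-2 has the highest latency (ms) (≈ 450).

eu-west-2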